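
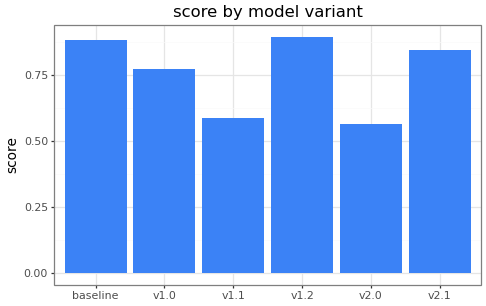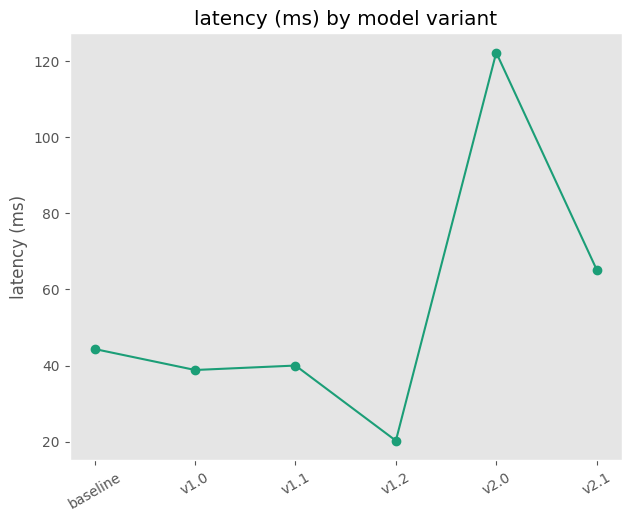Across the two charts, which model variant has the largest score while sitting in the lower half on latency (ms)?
Chart 2 median latency (ms) ≈ 40; below-median model variants: v1.0, v1.1, v1.2. Among those, v1.2 has the highest score (≈ 0.9).

v1.2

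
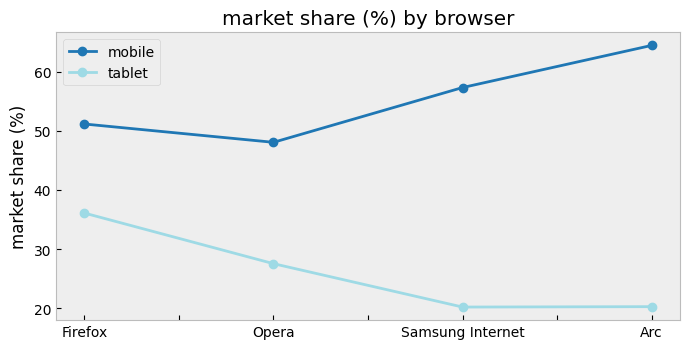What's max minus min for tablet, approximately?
≈ 15

Max Firefox ≈ 35, min Samsung Internet ≈ 20; range ≈ 15.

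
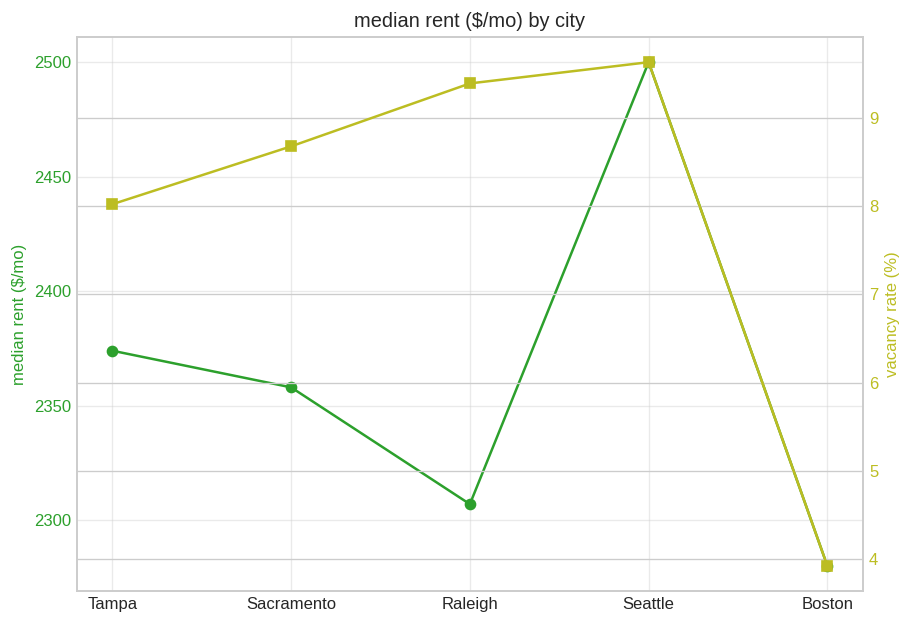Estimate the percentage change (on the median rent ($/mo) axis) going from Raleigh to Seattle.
≈ +8.7%

Raleigh ≈ 2300, Seattle ≈ 2500; (2500 − 2300) / 2300 ≈ +8.7%.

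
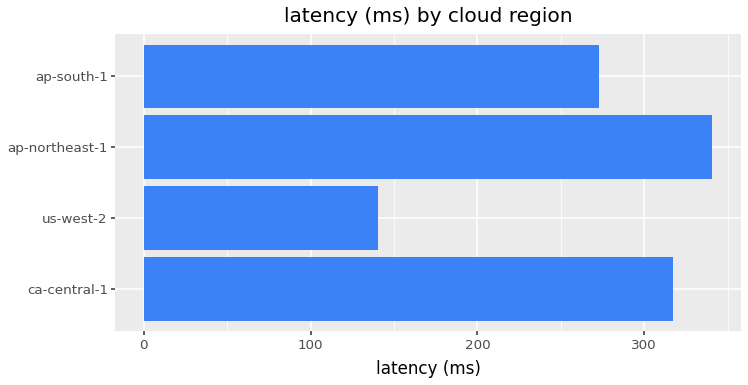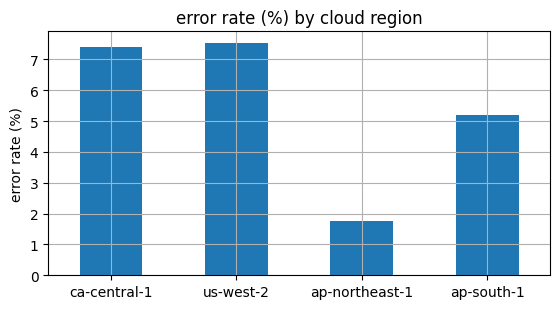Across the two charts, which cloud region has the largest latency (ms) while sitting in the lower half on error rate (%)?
Chart 2 median error rate (%) ≈ 6; below-median cloud regions: ap-northeast-1, ap-south-1. Among those, ap-northeast-1 has the highest latency (ms) (≈ 350).

ap-northeast-1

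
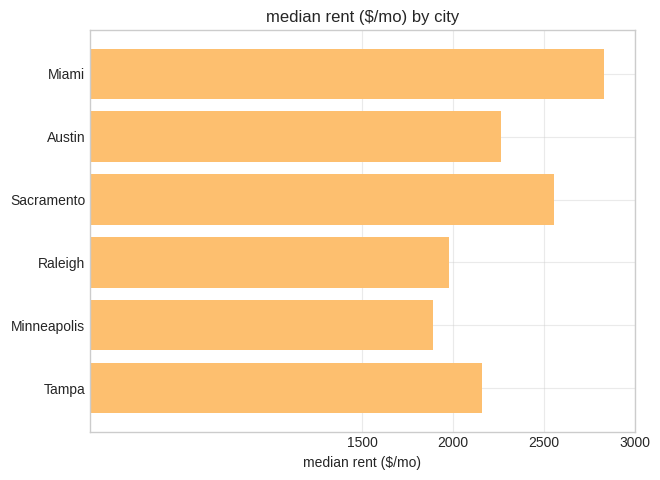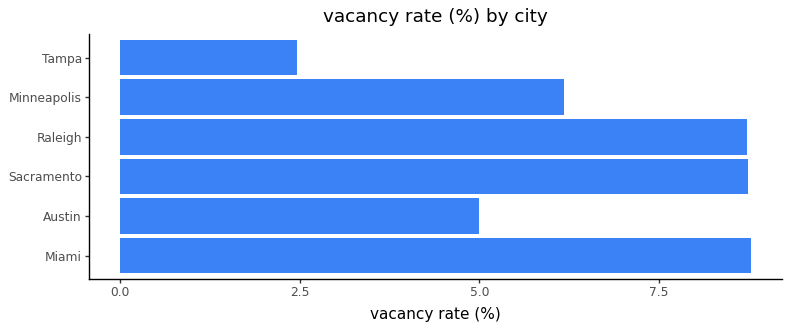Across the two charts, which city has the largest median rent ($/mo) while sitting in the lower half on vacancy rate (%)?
Austin

Chart 2 median vacancy rate (%) ≈ 7; below-median cities: Austin, Minneapolis, Tampa. Among those, Austin has the highest median rent ($/mo) (≈ 2500).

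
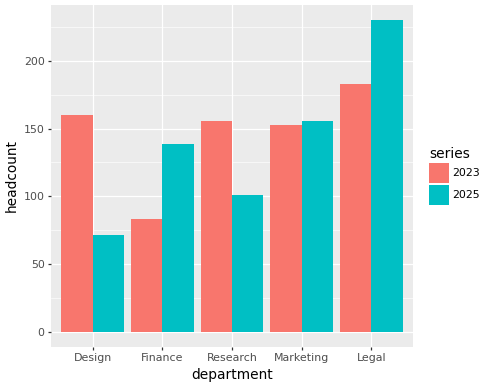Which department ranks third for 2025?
Top 4 for 2025: Legal ≈ 240, Marketing ≈ 160, Finance ≈ 140, Research ≈ 100.

Finance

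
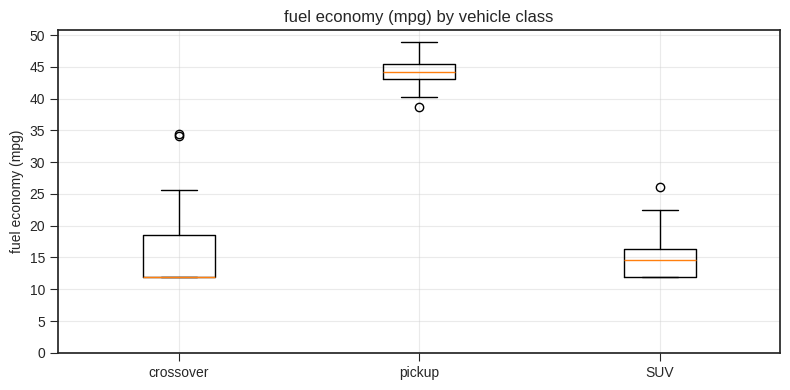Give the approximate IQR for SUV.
≈ 5

Q3 ≈ 15, Q1 ≈ 10; IQR ≈ 5.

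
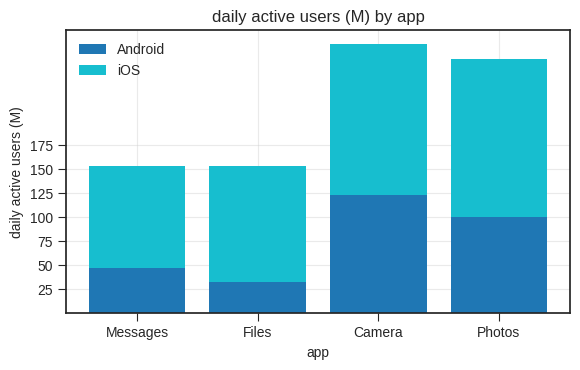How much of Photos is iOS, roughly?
≈ 175

iOS top ≈ 275, bottom ≈ 100; segment ≈ 175.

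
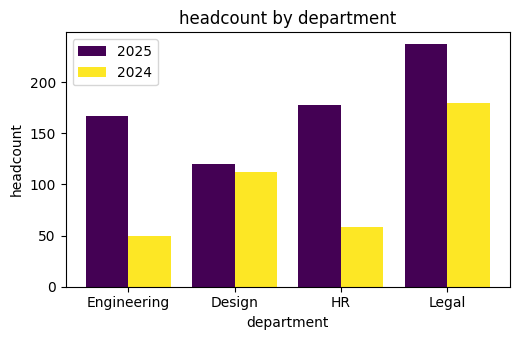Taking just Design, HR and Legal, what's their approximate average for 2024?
(120 + 60 + 180) / 3 ≈ 120.

≈ 120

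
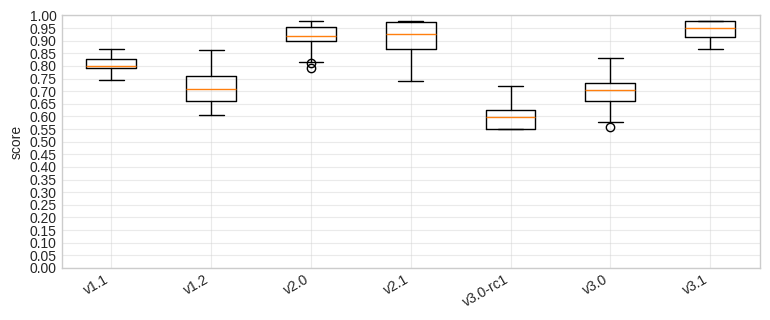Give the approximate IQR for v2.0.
Q3 ≈ 0.95, Q1 ≈ 0.90; IQR ≈ 0.05.

≈ 0.05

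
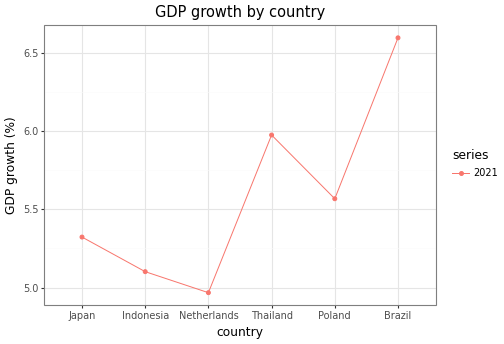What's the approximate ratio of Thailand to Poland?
Thailand ≈ 6.0, Poland ≈ 5.6; 6.0/5.6 ≈ 1.07.

≈ 1.07×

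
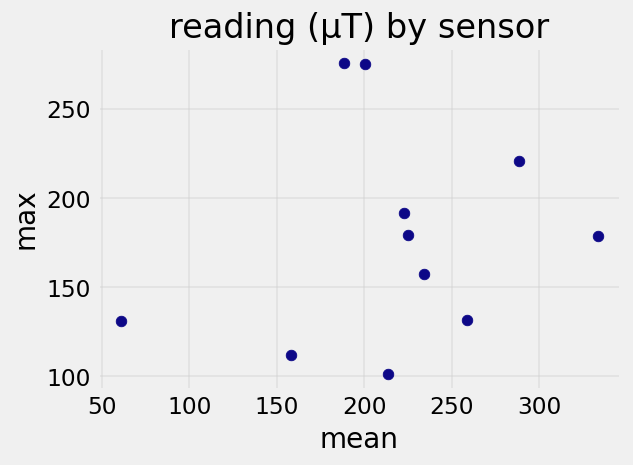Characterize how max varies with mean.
no clear correlation

Points are roughly uncorrelated; weak (|r| ≈ 0.2).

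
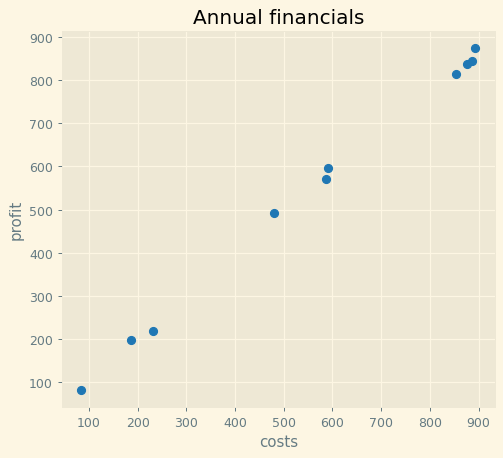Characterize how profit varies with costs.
positive, strong

Points are positively correlated; strong (|r| ≈ 1.0).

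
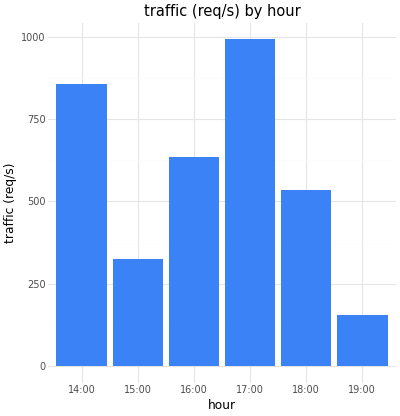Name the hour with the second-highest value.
14:00

Top 3: 17:00 ≈ 1000, 14:00 ≈ 900, 16:00 ≈ 600.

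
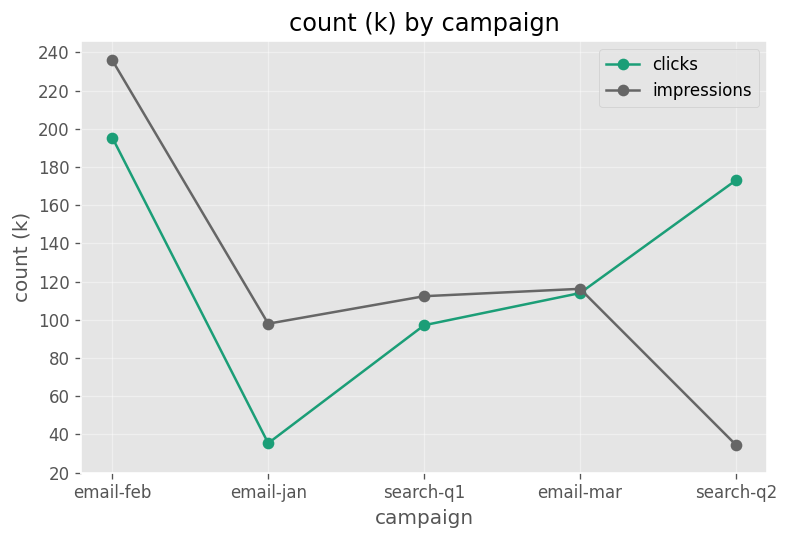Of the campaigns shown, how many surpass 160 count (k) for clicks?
2

Above 160: email-feb, search-q2.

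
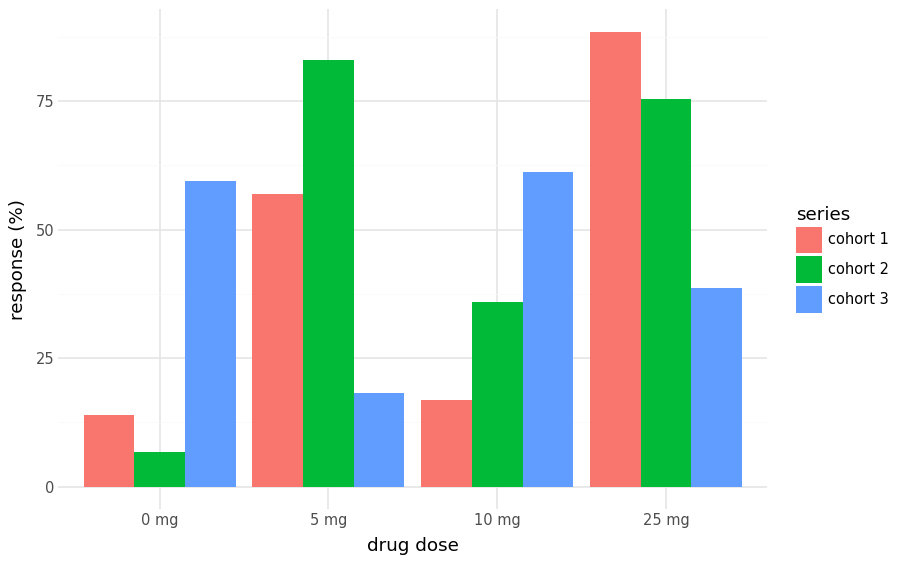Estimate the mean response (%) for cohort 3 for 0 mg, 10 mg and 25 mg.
≈ 53

(60 + 60 + 40) / 3 ≈ 53.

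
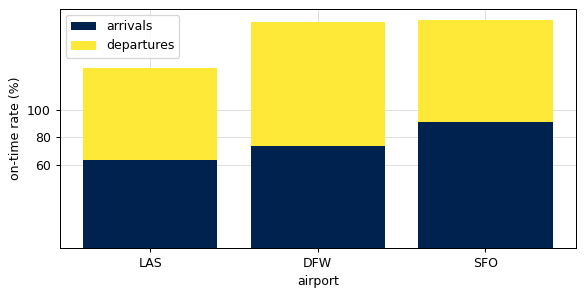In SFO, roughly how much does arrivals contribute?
≈ 100

arrivals top ≈ 100, bottom ≈ 0; segment ≈ 100.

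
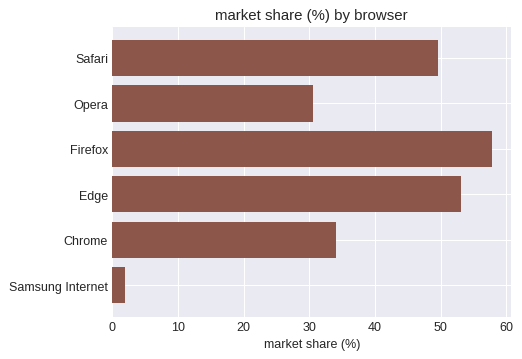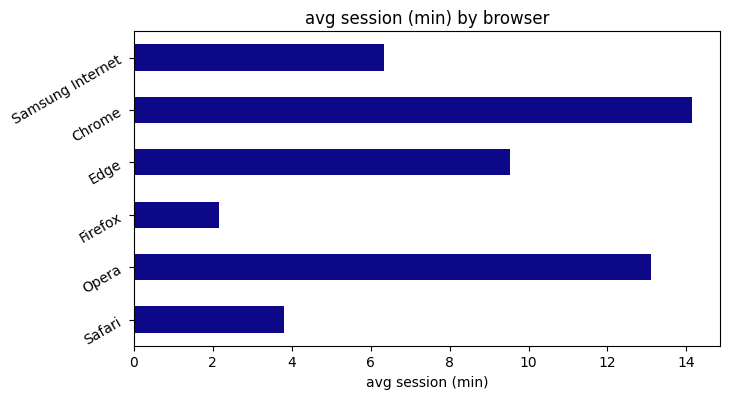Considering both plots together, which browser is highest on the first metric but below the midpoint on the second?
Firefox

Chart 2 median avg session (min) ≈ 8; below-median browsers: Safari, Firefox, Samsung Internet. Among those, Firefox has the highest market share (%) (≈ 60).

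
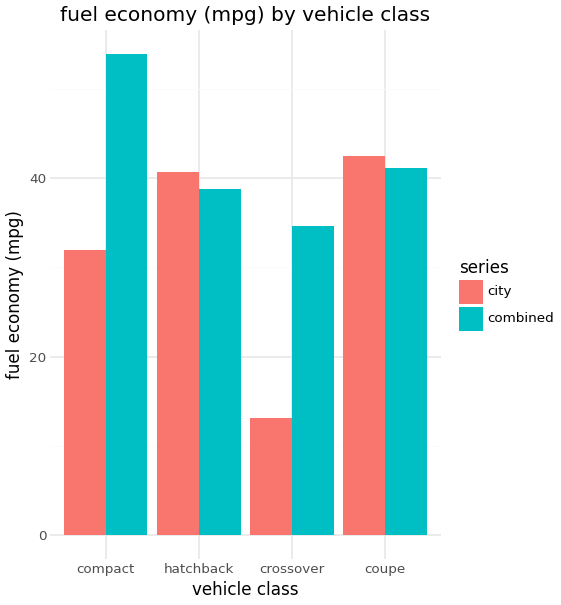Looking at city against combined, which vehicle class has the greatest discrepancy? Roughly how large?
compact, ≈ 25 mpg

compact: city ≈ 30, combined ≈ 55 → gap ≈ 25. Next-largest (crossover) is only ≈ 20.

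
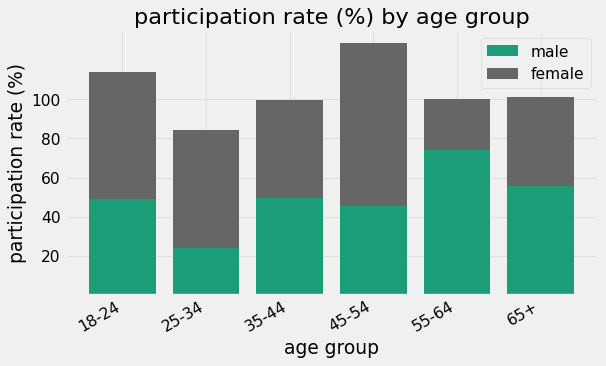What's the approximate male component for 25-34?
male top ≈ 20, bottom ≈ 0; segment ≈ 20.

≈ 20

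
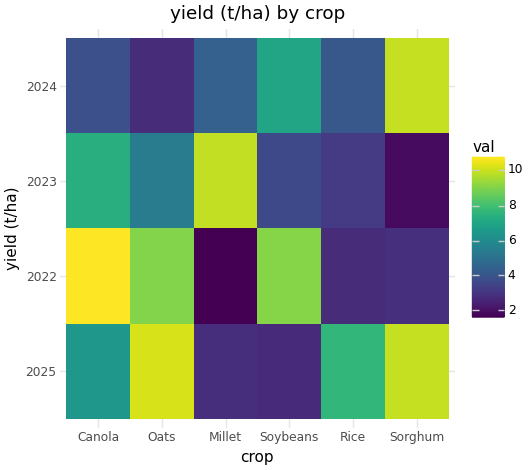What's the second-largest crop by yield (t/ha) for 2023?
Top 3 for 2023: Millet ≈ 10, Canola ≈ 7, Oats ≈ 5.

Canola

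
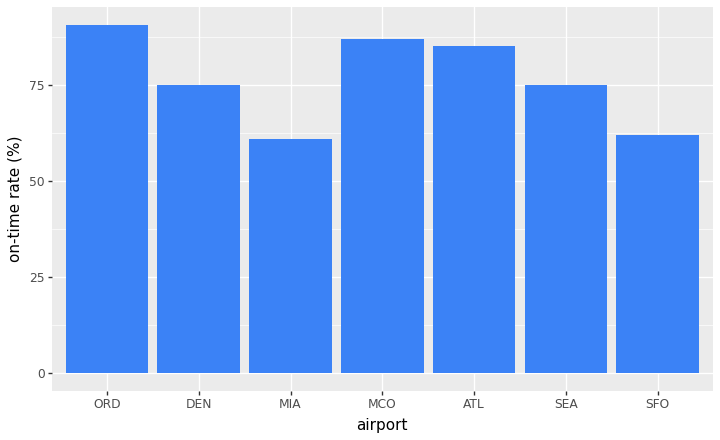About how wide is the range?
≈ 30

Max ORD ≈ 90, min MIA ≈ 60; range ≈ 30.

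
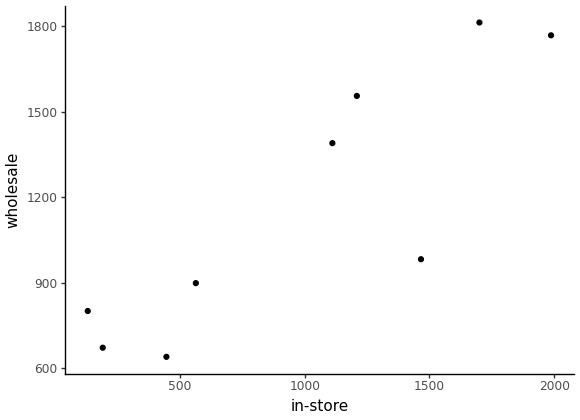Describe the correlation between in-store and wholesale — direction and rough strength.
positive, strong

Points are positively correlated; strong (|r| ≈ 0.9).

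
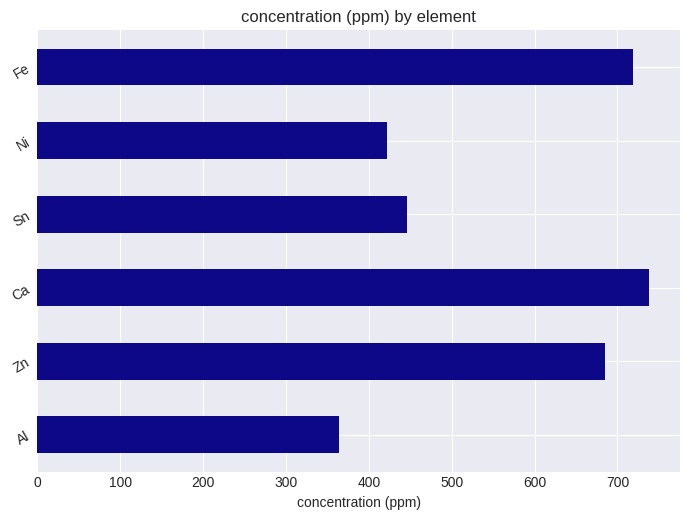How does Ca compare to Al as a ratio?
Ca ≈ 700, Al ≈ 400; 700/400 ≈ 1.75.

≈ 1.75×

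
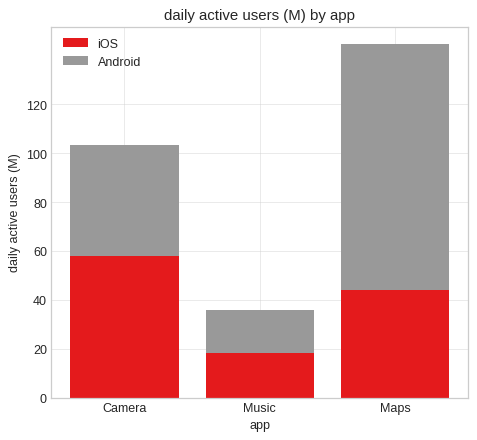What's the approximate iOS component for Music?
iOS top ≈ 20, bottom ≈ 0; segment ≈ 20.

≈ 20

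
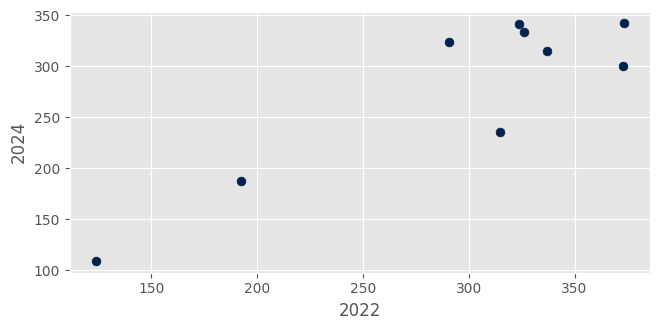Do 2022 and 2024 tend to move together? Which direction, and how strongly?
positive, strong

Points are positively correlated; strong (|r| ≈ 0.9).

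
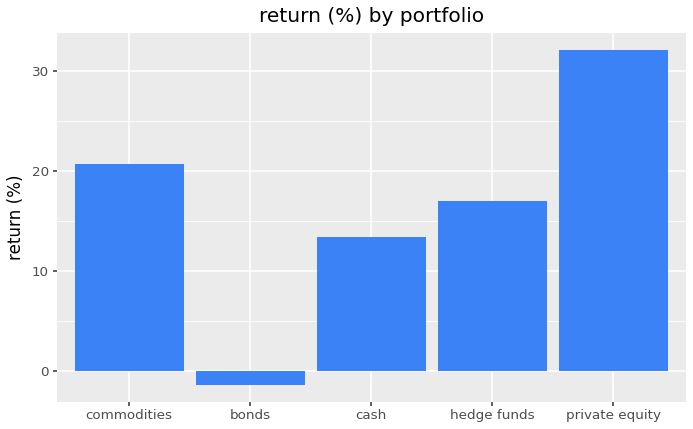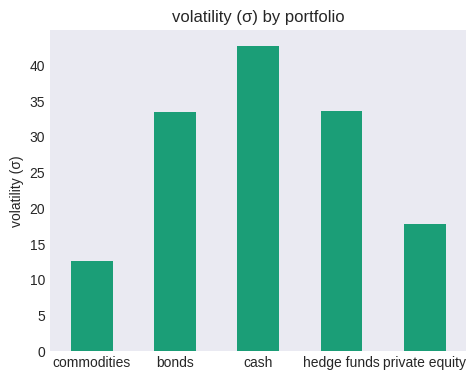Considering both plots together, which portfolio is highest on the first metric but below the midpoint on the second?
Chart 2 median volatility (σ) ≈ 35; below-median portfolios: commodities, private equity. Among those, private equity has the highest return (%) (≈ 30).

private equity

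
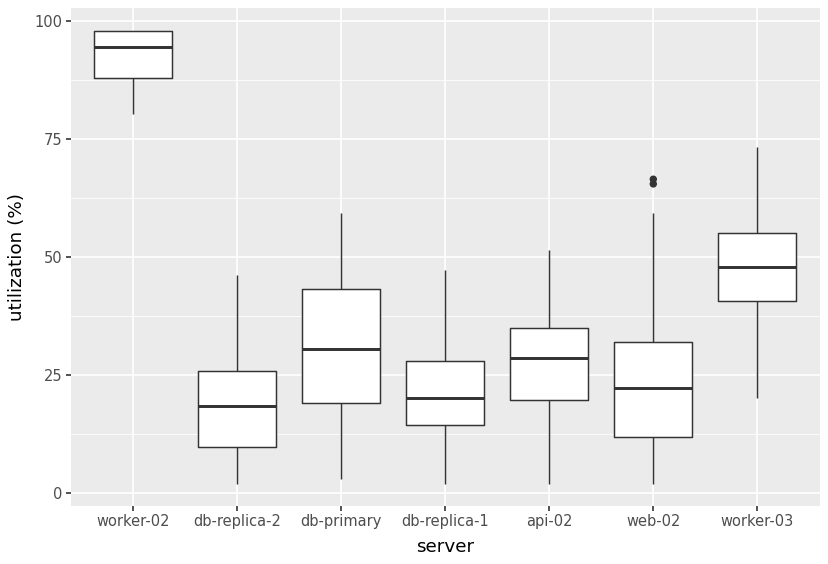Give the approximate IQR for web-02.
≈ 20

Q3 ≈ 30, Q1 ≈ 10; IQR ≈ 20.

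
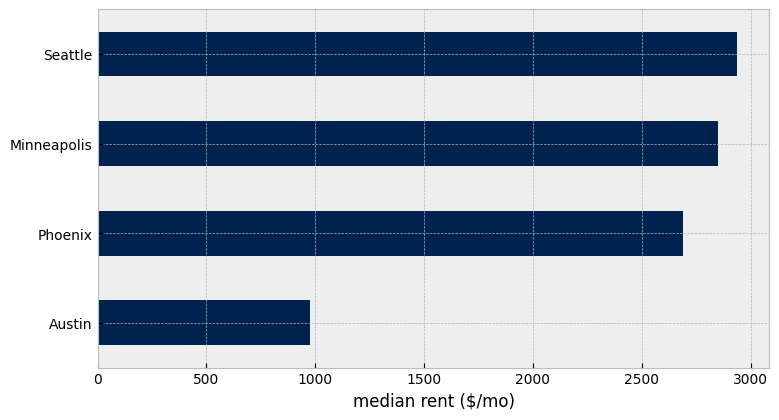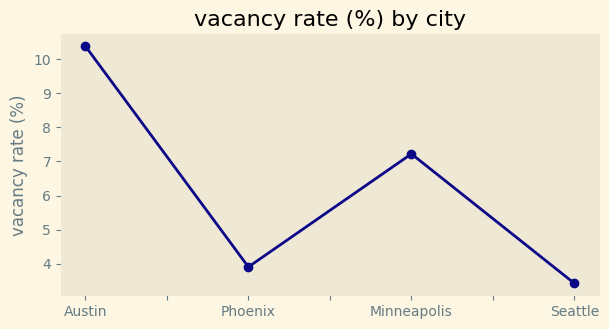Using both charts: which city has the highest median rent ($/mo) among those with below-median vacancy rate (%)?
Chart 2 median vacancy rate (%) ≈ 6; below-median cities: Phoenix, Seattle. Among those, Seattle has the highest median rent ($/mo) (≈ 3000).

Seattle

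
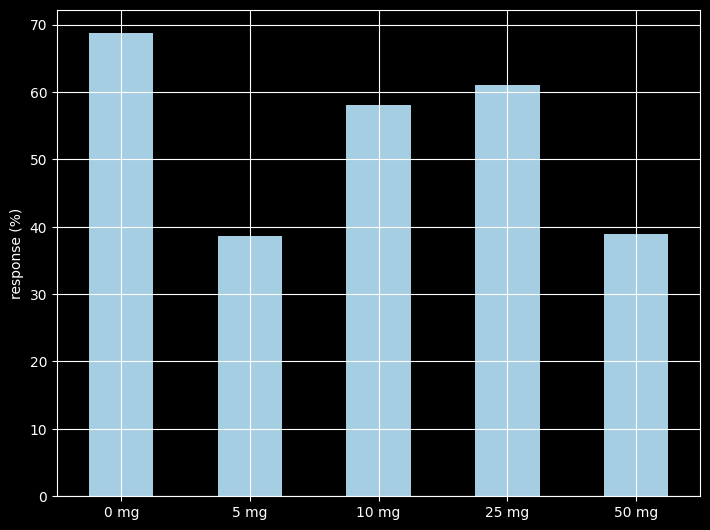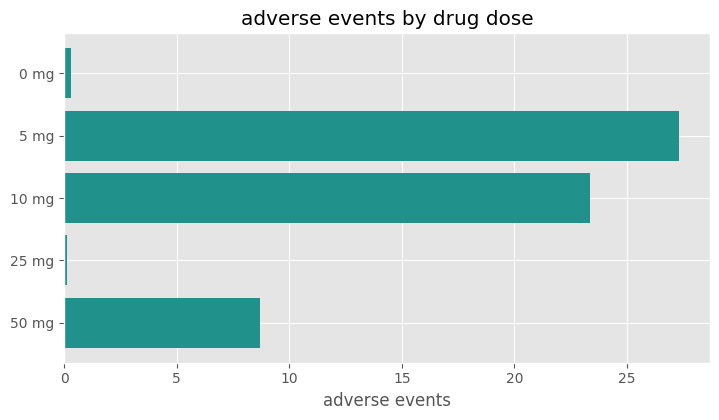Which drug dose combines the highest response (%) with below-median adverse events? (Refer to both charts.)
0 mg

Chart 2 median adverse events ≈ 10; below-median drug doses: 0 mg, 25 mg. Among those, 0 mg has the highest response (%) (≈ 70).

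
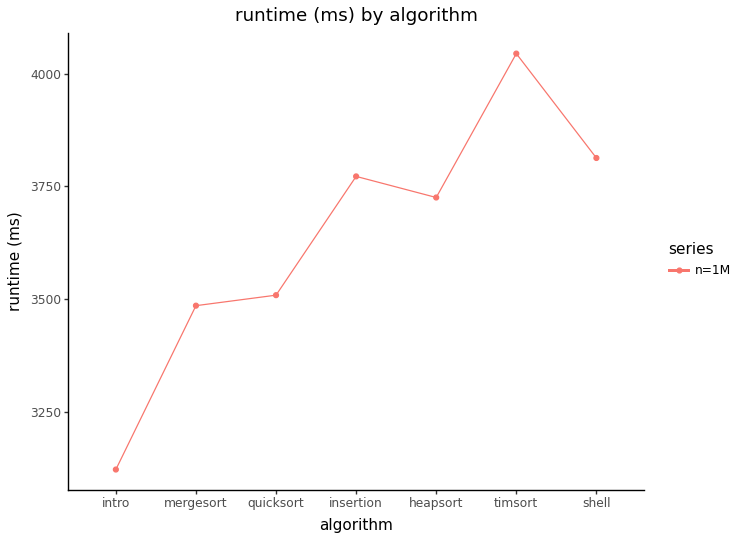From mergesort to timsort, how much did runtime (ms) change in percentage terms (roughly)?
mergesort ≈ 3500, timsort ≈ 4000; (4000 − 3500) / 3500 ≈ +14.3%.

≈ +14.3%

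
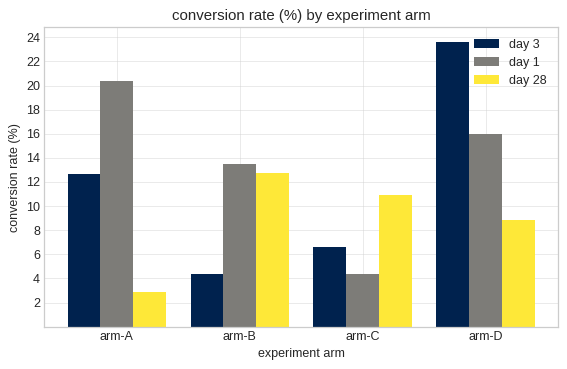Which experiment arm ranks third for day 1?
Top 4 for day 1: arm-A ≈ 20, arm-D ≈ 16, arm-B ≈ 14, arm-C ≈ 4.

arm-B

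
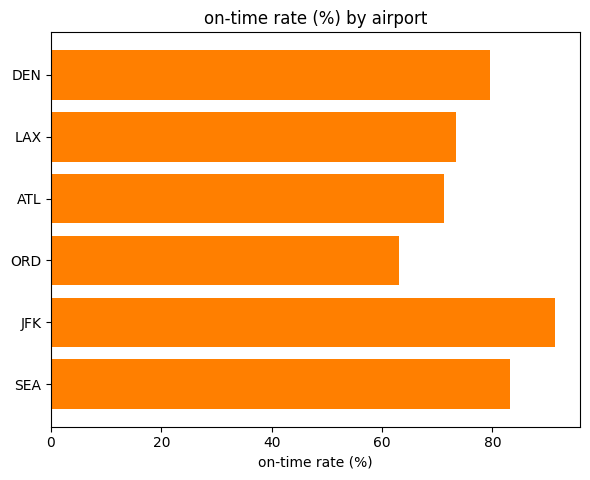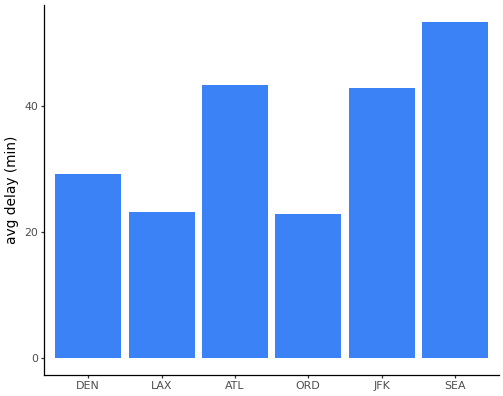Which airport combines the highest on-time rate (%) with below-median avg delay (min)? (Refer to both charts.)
DEN

Chart 2 median avg delay (min) ≈ 35; below-median airports: DEN, LAX, ORD. Among those, DEN has the highest on-time rate (%) (≈ 80).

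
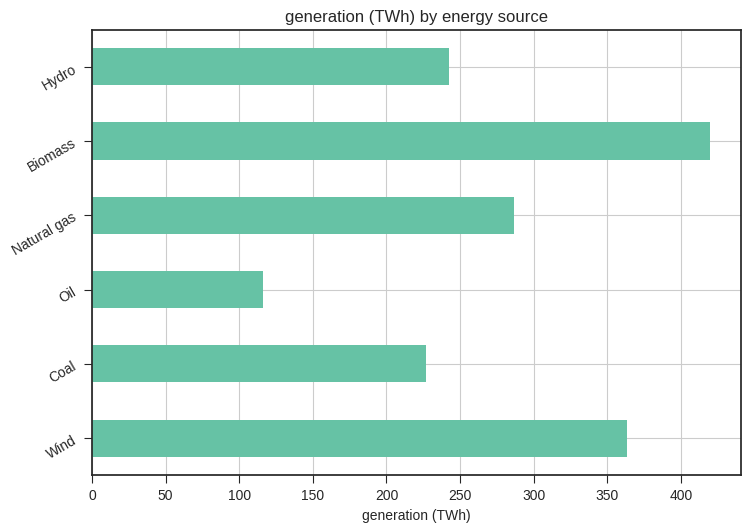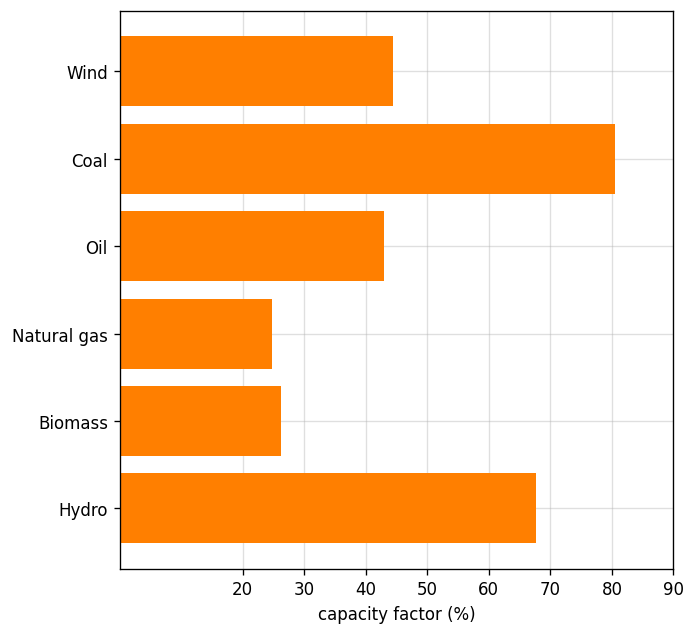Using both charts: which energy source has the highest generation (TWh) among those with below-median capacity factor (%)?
Chart 2 median capacity factor (%) ≈ 40; below-median energy sources: Oil, Natural gas, Biomass. Among those, Biomass has the highest generation (TWh) (≈ 400).

Biomass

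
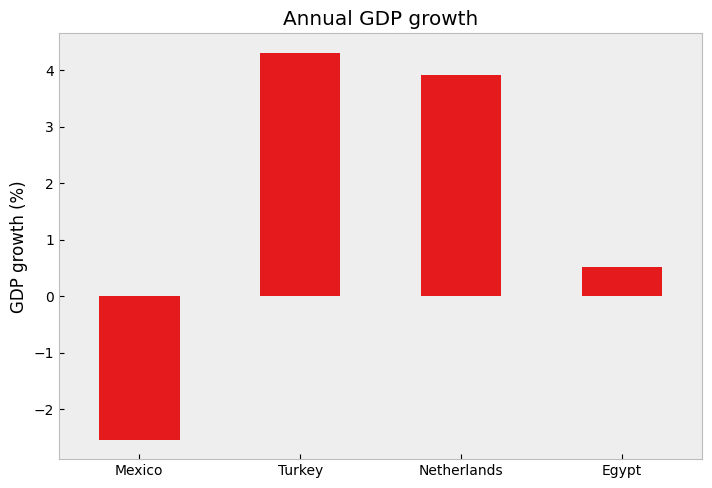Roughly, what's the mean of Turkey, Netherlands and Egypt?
≈ 3

(4 + 4 + 1) / 3 ≈ 3.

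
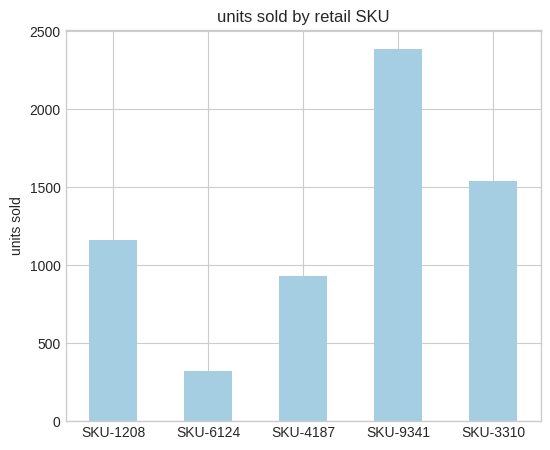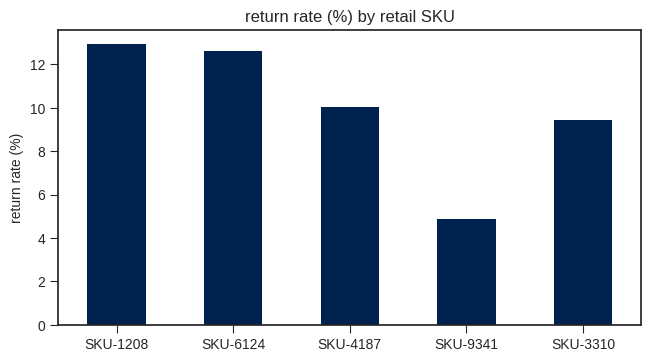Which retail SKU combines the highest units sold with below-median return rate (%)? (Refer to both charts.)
Chart 2 median return rate (%) ≈ 10; below-median retail SKUs: SKU-9341, SKU-3310. Among those, SKU-9341 has the highest units sold (≈ 2500).

SKU-9341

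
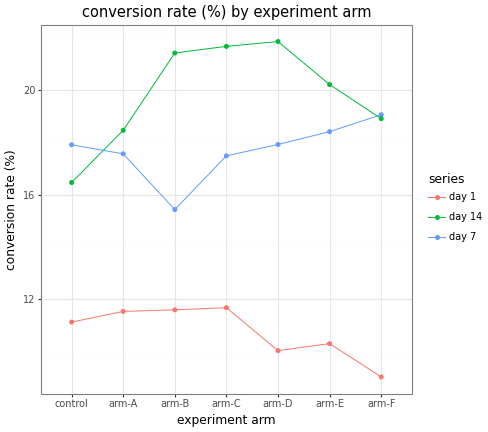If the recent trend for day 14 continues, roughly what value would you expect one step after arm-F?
Last three: 22, 20, 18 → slope ≈ -2/step → next ≈ 16.

≈ 16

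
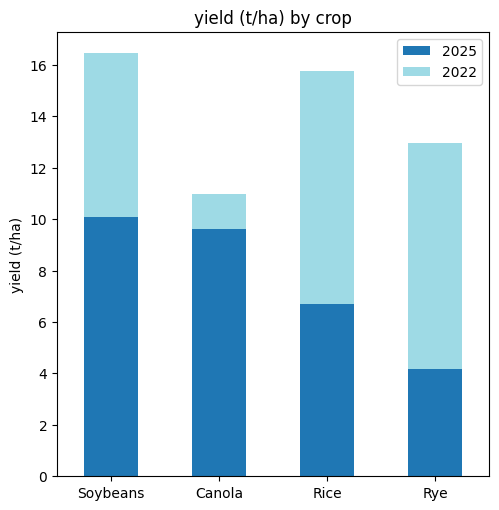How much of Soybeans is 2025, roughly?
≈ 10

2025 top ≈ 10, bottom ≈ 0; segment ≈ 10.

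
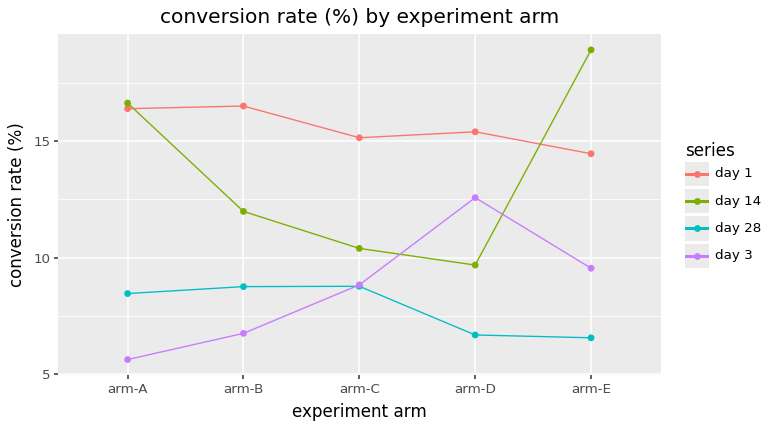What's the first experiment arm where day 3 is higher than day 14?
arm-D

arm-C: day 3 ≈ 8 vs day 14 ≈ 10 (not yet); arm-D: day 3 ≈ 12 vs day 14 ≈ 10 (first crossover).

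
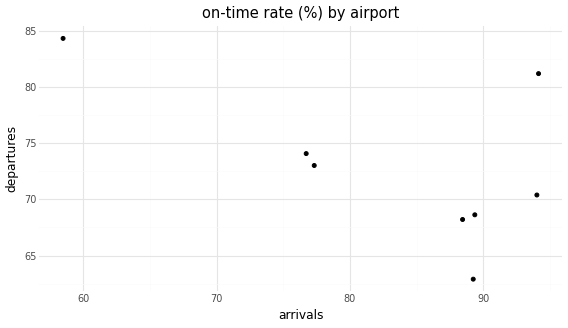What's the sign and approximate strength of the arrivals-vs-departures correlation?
negative, moderate

Points are negatively correlated; moderate (|r| ≈ 0.6).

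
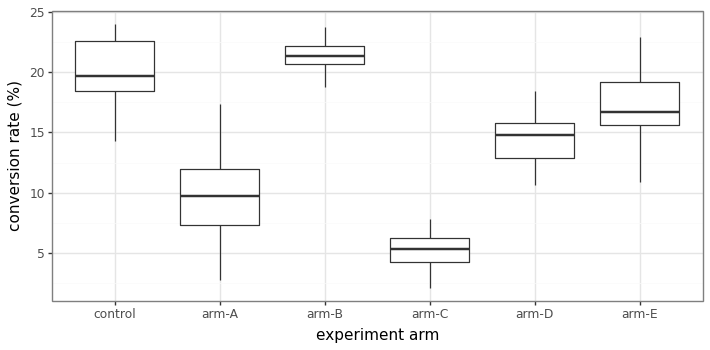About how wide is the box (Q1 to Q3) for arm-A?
Q3 ≈ 12, Q1 ≈ 8; IQR ≈ 4.

≈ 4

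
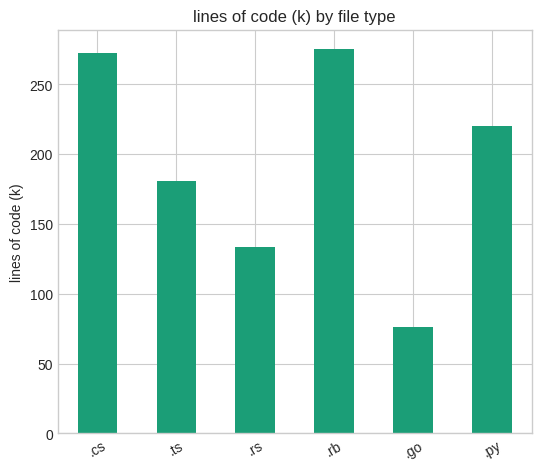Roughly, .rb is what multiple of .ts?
.rb ≈ 275, .ts ≈ 175; 275/175 ≈ 1.57.

≈ 1.57×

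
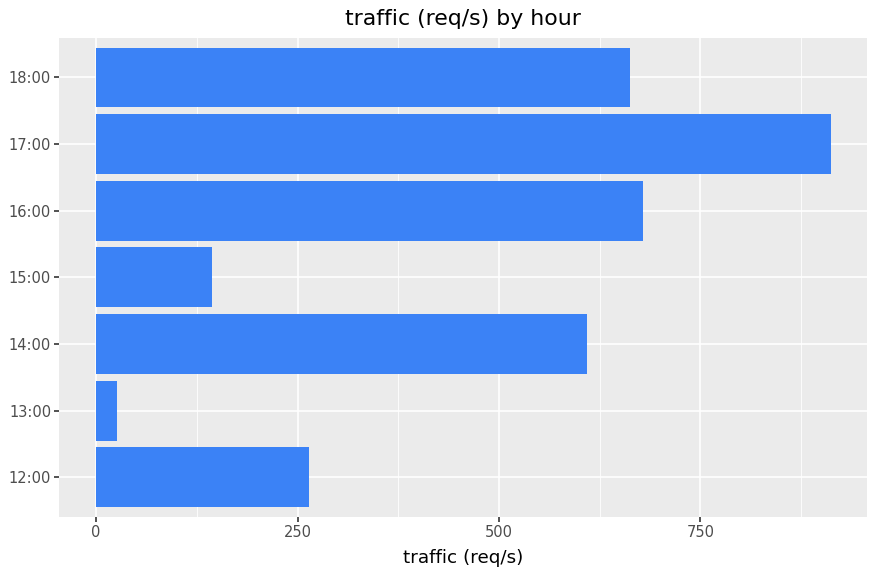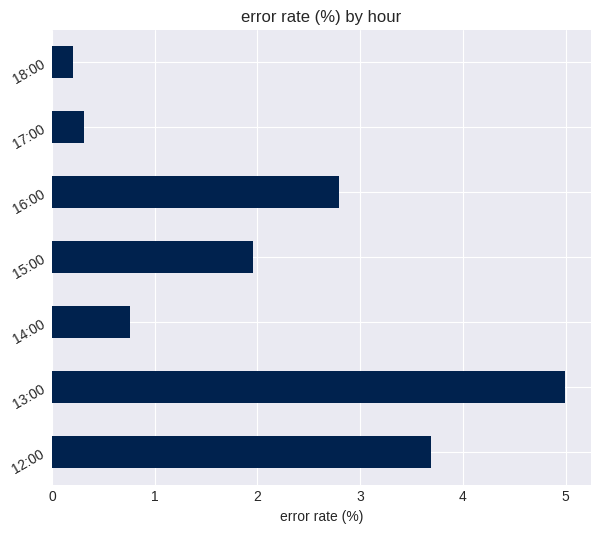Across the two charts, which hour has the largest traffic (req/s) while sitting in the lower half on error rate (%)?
17:00

Chart 2 median error rate (%) ≈ 2; below-median hours: 14:00, 17:00, 18:00. Among those, 17:00 has the highest traffic (req/s) (≈ 900).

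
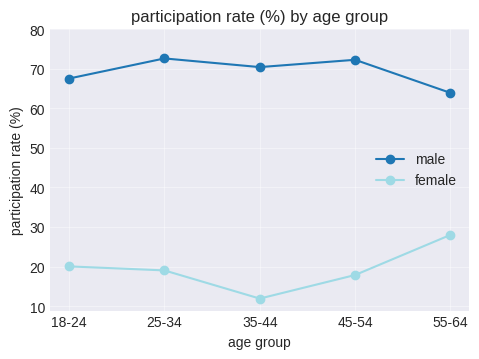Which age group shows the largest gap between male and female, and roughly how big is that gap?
35-44: male ≈ 70, female ≈ 10 → gap ≈ 60. Next-largest (45-54) is only ≈ 50.

35-44, ≈ 60 %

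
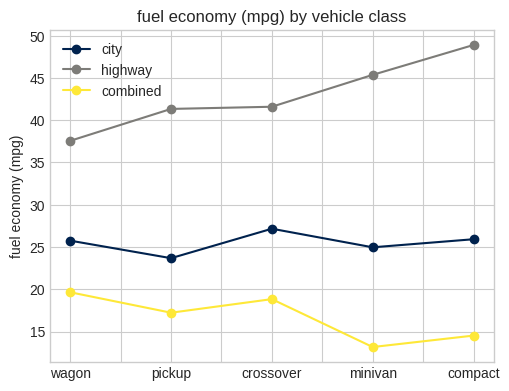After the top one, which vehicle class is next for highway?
Top 3 for highway: compact ≈ 50, minivan ≈ 45, crossover ≈ 40.

minivan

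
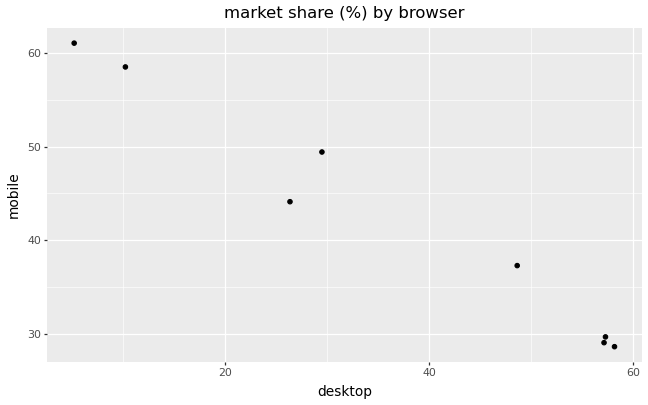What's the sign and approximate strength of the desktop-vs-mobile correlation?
Points are negatively correlated; strong (|r| ≈ 1.0).

negative, strong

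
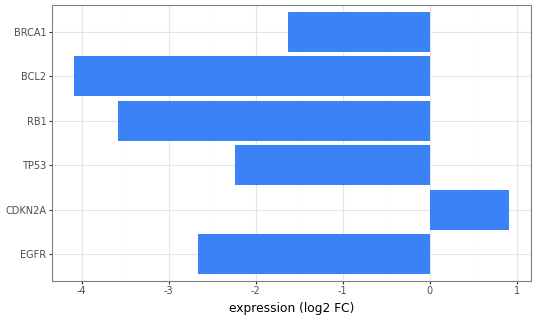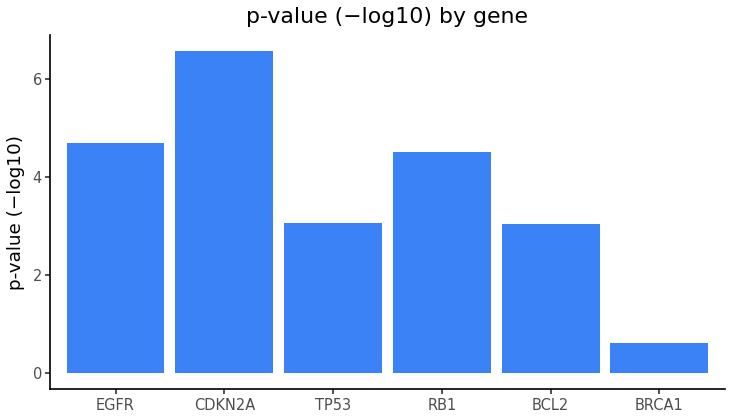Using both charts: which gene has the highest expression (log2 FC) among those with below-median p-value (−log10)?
Chart 2 median p-value (−log10) ≈ 4; below-median genes: TP53, BCL2, BRCA1. Among those, BRCA1 has the highest expression (log2 FC) (≈ -1.6).

BRCA1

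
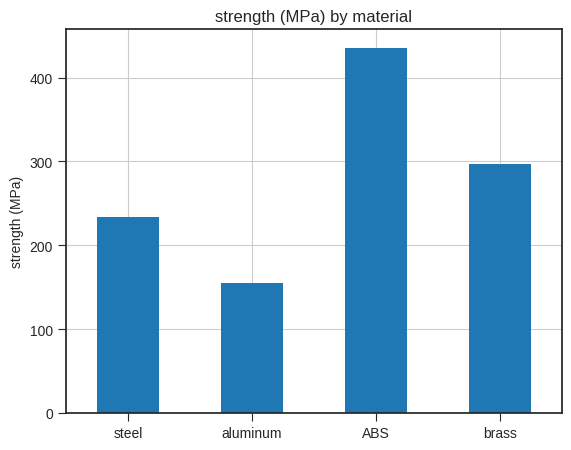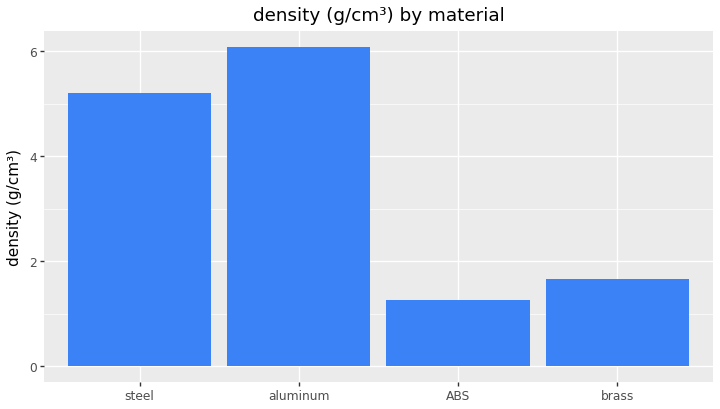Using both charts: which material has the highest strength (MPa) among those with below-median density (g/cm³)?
ABS

Chart 2 median density (g/cm³) ≈ 3; below-median materials: ABS, brass. Among those, ABS has the highest strength (MPa) (≈ 450).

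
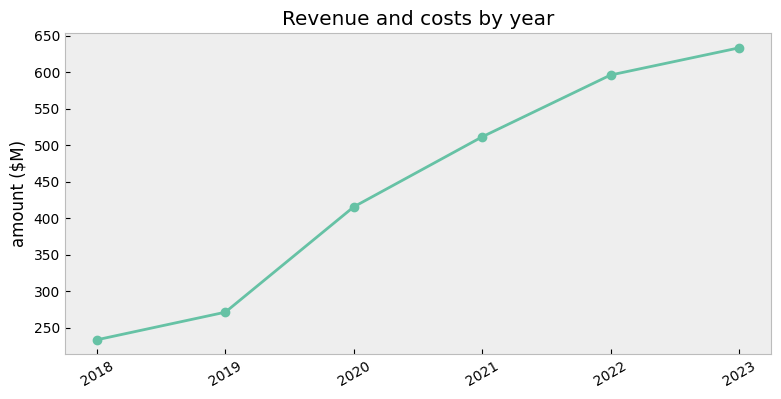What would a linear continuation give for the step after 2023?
≈ 725

Last three: 500, 600, 650 → slope ≈ 75/step → next ≈ 725.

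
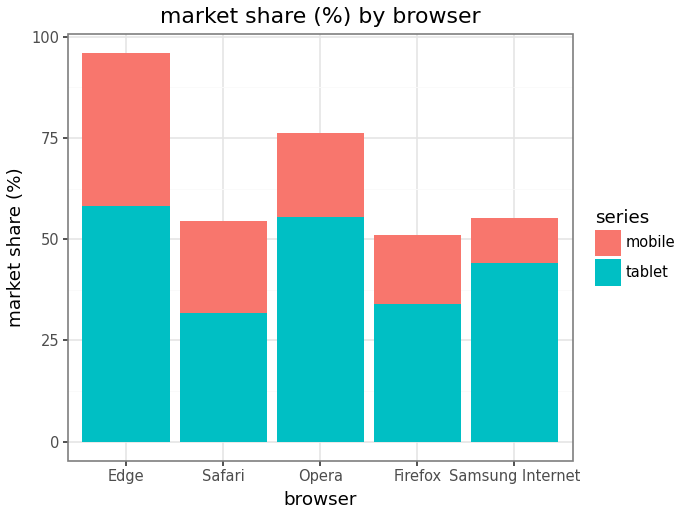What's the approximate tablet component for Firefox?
tablet top ≈ 30, bottom ≈ 0; segment ≈ 30.

≈ 30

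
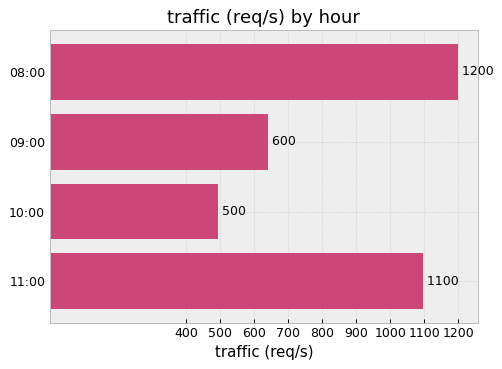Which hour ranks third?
09:00

Top 4: 08:00 ≈ 1200, 11:00 ≈ 1100, 09:00 ≈ 600, 10:00 ≈ 500.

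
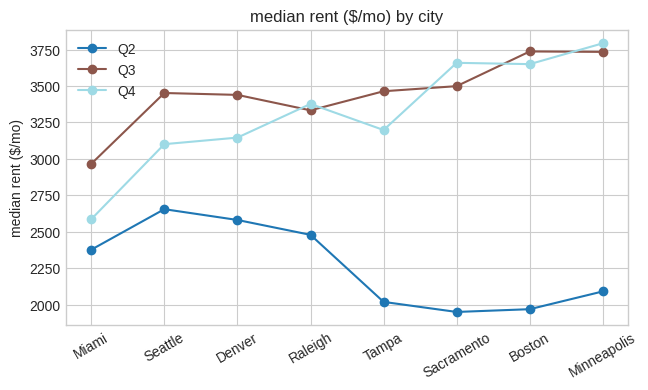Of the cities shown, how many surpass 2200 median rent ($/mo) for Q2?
Above 2200: Miami, Seattle, Denver, Raleigh.

4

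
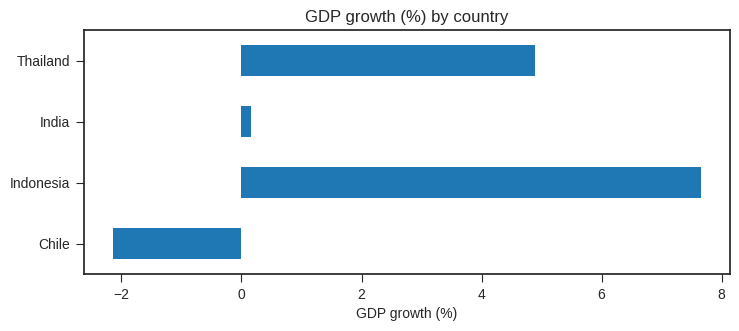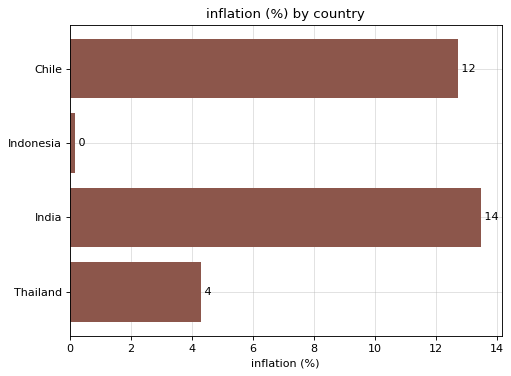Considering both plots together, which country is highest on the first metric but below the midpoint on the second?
Indonesia

Chart 2 median inflation (%) ≈ 8; below-median countries: Indonesia, Thailand. Among those, Indonesia has the highest GDP growth (%) (≈ 8).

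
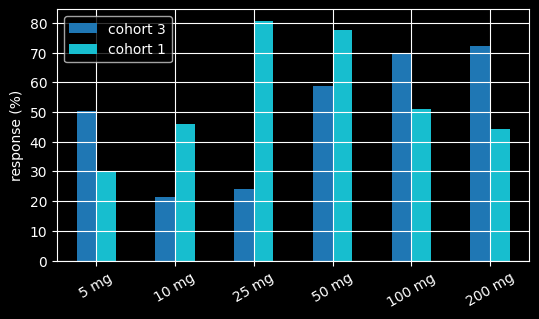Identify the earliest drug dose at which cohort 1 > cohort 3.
5 mg: cohort 1 ≈ 30 vs cohort 3 ≈ 50 (not yet); 10 mg: cohort 1 ≈ 50 vs cohort 3 ≈ 20 (first crossover).

10 mg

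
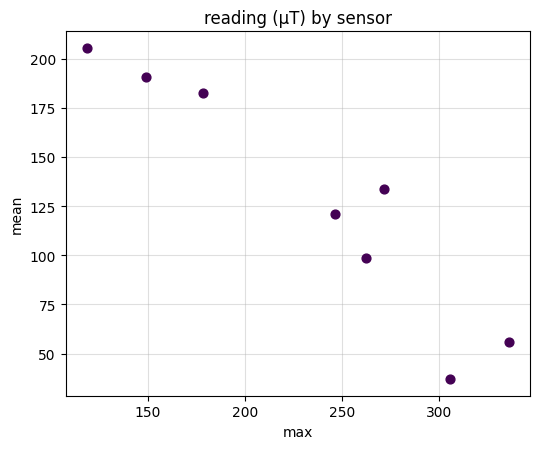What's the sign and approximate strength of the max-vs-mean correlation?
Points are negatively correlated; strong (|r| ≈ 0.9).

negative, strong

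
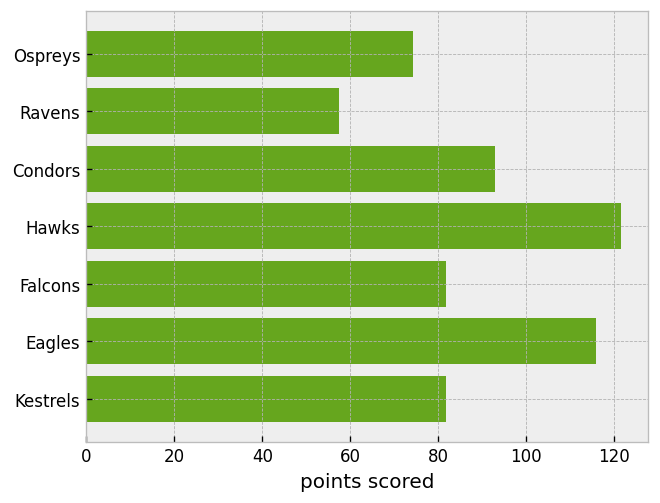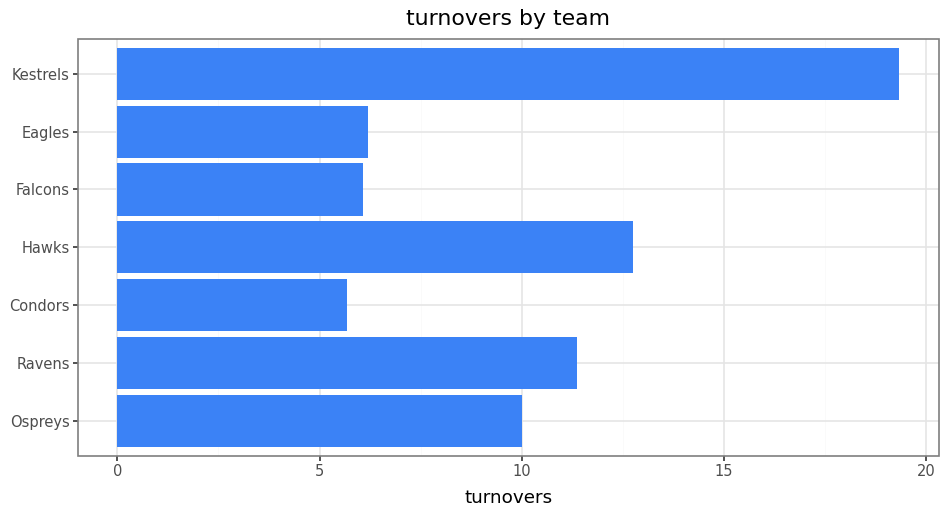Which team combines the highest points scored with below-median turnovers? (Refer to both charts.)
Chart 2 median turnovers ≈ 10; below-median teams: Condors, Falcons, Eagles. Among those, Eagles has the highest points scored (≈ 120).

Eagles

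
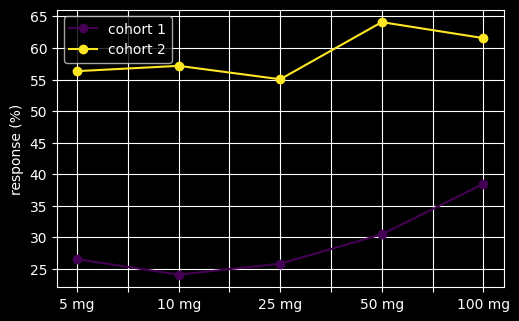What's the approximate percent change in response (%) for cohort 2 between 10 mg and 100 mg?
≈ +9.1%

10 mg ≈ 55, 100 mg ≈ 60; (60 − 55) / 55 ≈ +9.1%.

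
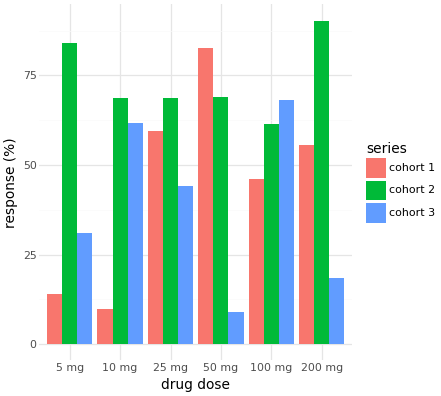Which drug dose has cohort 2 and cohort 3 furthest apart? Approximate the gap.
200 mg, ≈ 70 %

200 mg: cohort 2 ≈ 90, cohort 3 ≈ 20 → gap ≈ 70. Next-largest (50 mg) is only ≈ 60.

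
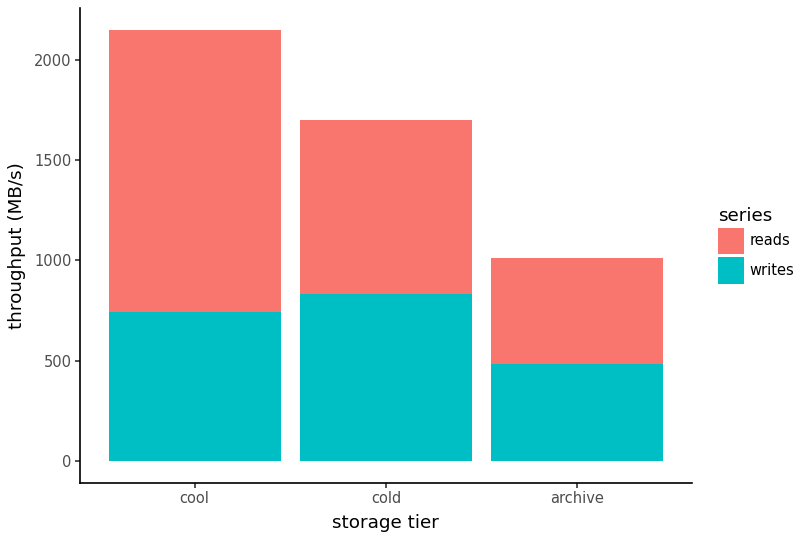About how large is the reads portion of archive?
reads top ≈ 1000, bottom ≈ 400; segment ≈ 600.

≈ 600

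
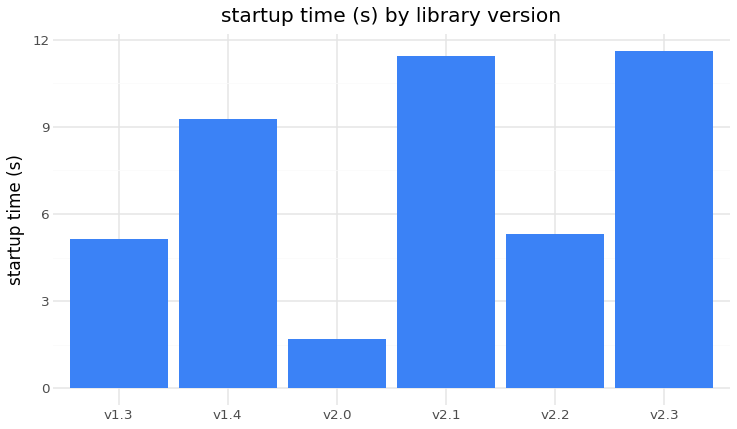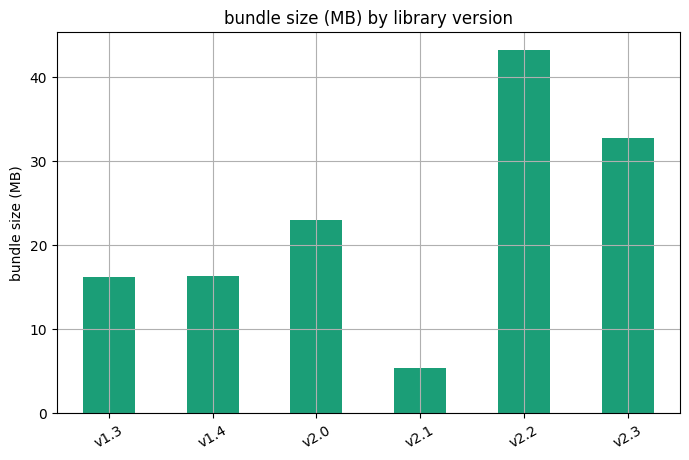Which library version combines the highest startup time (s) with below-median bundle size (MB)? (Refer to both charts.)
Chart 2 median bundle size (MB) ≈ 20; below-median library versions: v1.3, v1.4, v2.1. Among those, v2.1 has the highest startup time (s) (≈ 12).

v2.1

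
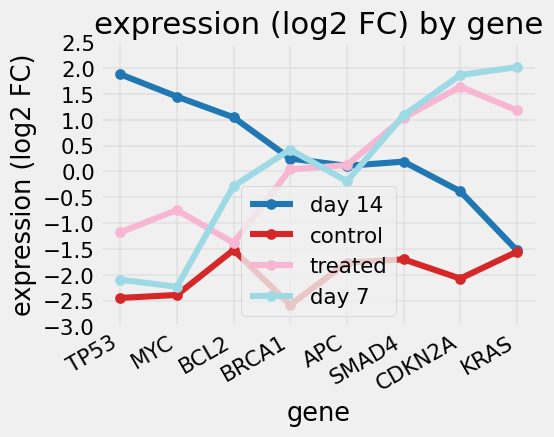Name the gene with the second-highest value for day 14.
Top 3 for day 14: TP53 ≈ 2.0, MYC ≈ 1.5, BCL2 ≈ 1.0.

MYC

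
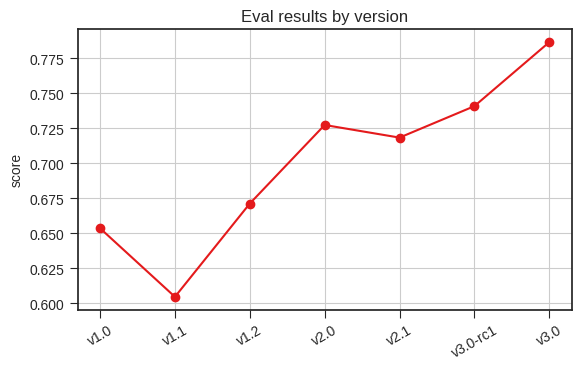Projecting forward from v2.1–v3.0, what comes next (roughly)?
Last three: 0.72, 0.74, 0.78 → slope ≈ 0.03/step → next ≈ 0.81.

≈ 0.81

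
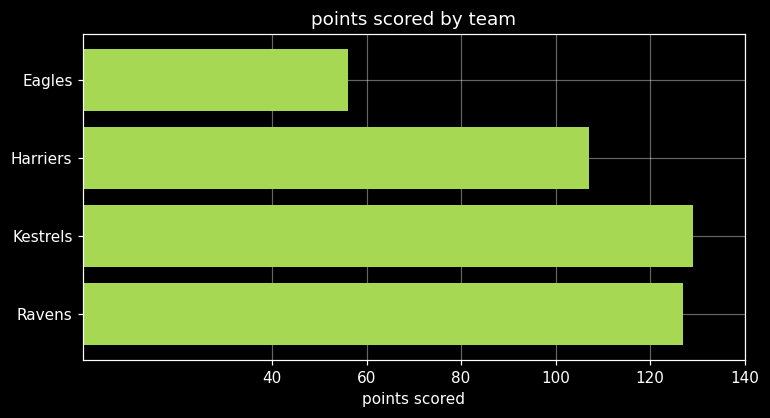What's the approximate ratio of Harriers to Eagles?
Harriers ≈ 100, Eagles ≈ 60; 100/60 ≈ 1.67.

≈ 1.67×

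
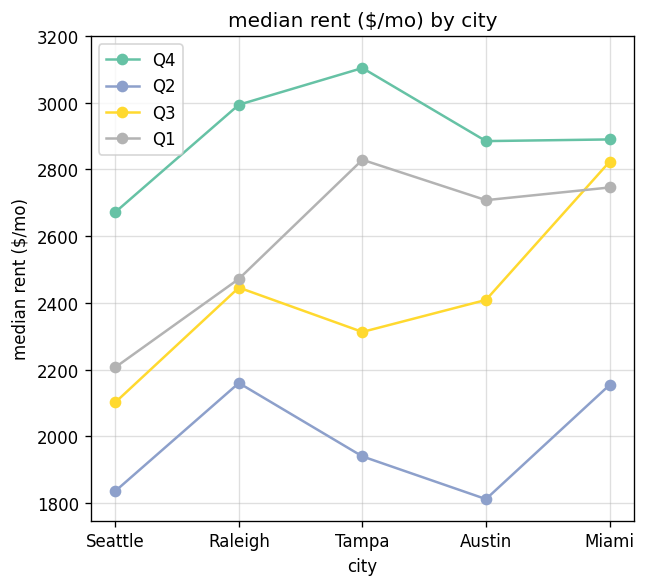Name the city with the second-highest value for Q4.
Top 3 for Q4: Tampa ≈ 3200, Raleigh ≈ 3000, Miami ≈ 2800.

Raleigh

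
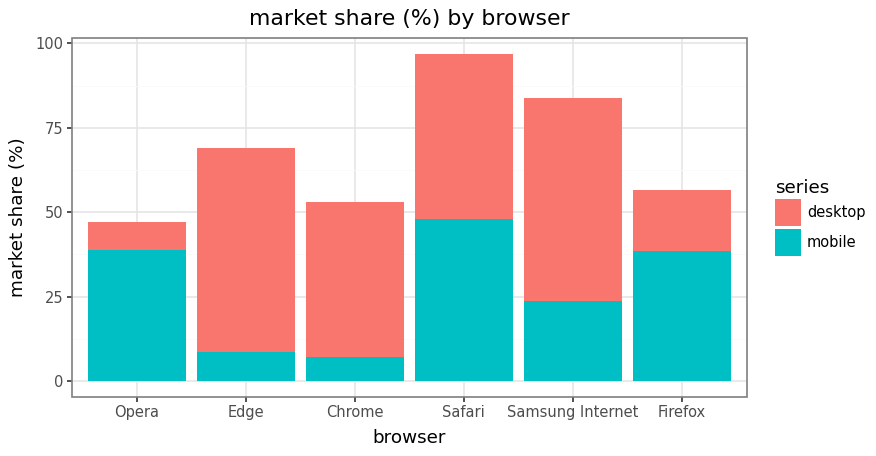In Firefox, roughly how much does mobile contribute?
≈ 40

mobile top ≈ 40, bottom ≈ 0; segment ≈ 40.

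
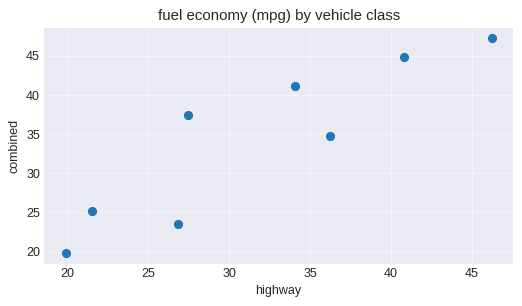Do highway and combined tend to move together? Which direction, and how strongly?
Points are positively correlated; strong (|r| ≈ 0.9).

positive, strong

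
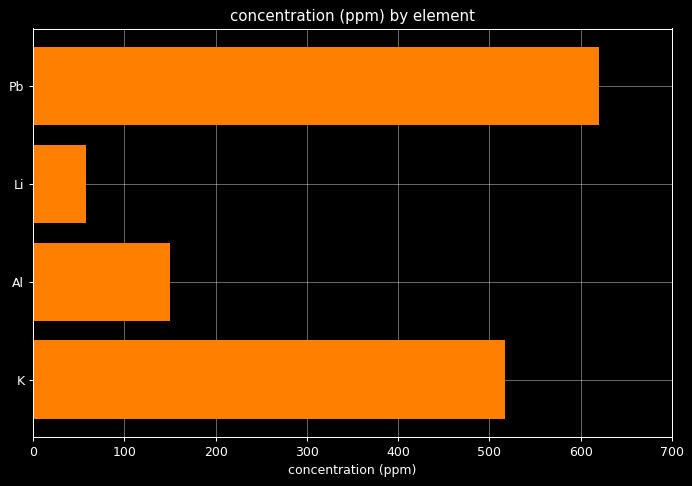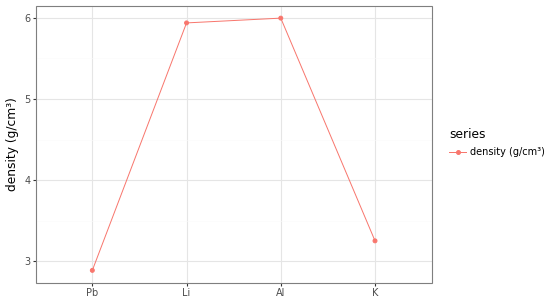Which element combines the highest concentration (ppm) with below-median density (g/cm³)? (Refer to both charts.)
Chart 2 median density (g/cm³) ≈ 5; below-median elements: Pb, K. Among those, Pb has the highest concentration (ppm) (≈ 600).

Pb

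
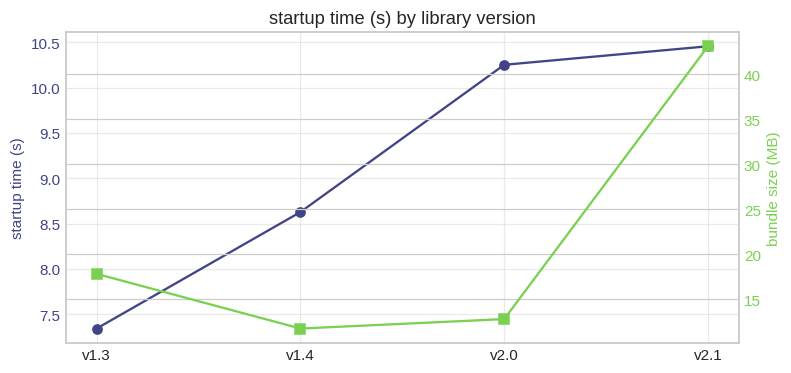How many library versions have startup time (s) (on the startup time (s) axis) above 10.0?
2

Above 10.0: v2.0, v2.1.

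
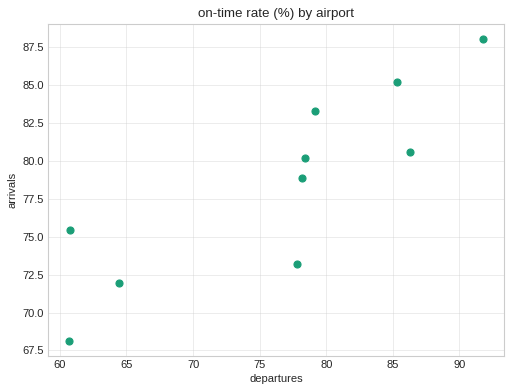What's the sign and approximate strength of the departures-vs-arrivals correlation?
positive, strong

Points are positively correlated; strong (|r| ≈ 0.9).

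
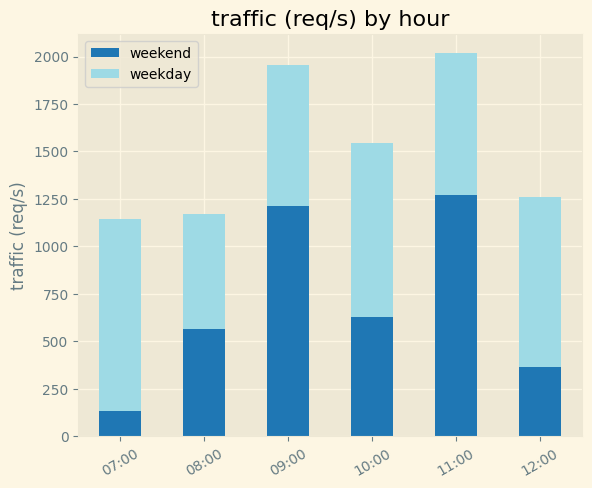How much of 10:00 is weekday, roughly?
≈ 1000

weekday top ≈ 1600, bottom ≈ 600; segment ≈ 1000.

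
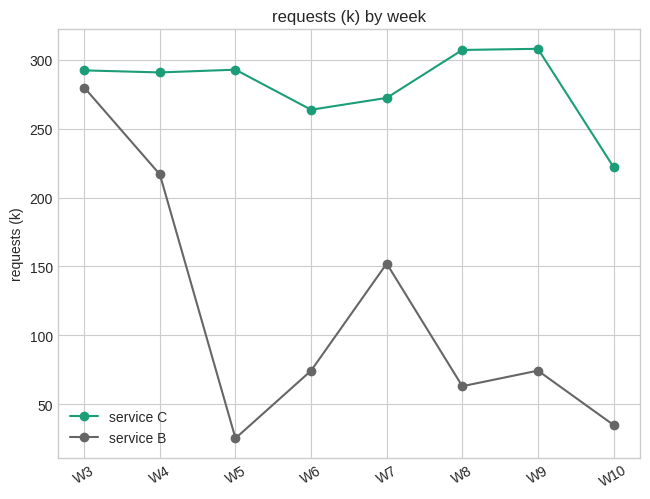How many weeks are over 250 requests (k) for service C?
Above 250: W3, W4, W5, W6, W7, W8, W9.

7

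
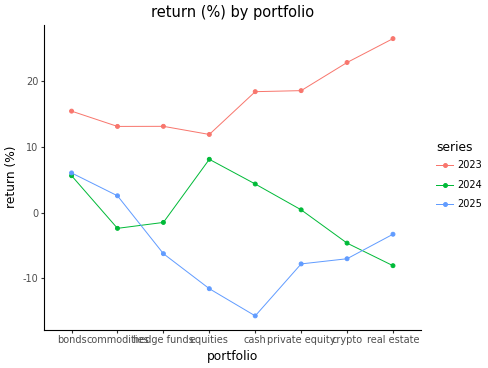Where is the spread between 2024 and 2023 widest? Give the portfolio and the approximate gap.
real estate: 2024 ≈ -10, 2023 ≈ 25 → gap ≈ 35. Next-largest (crypto) is only ≈ 30.

real estate, ≈ 35 %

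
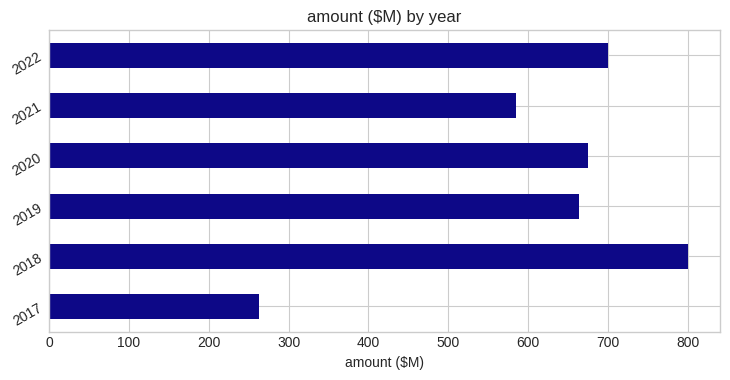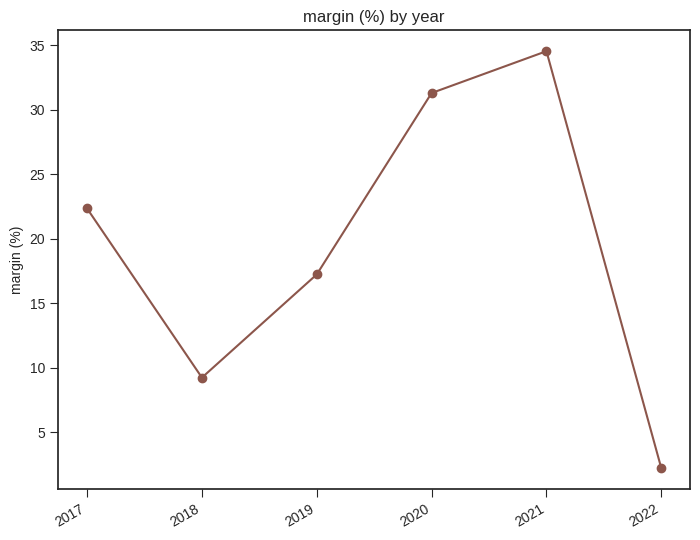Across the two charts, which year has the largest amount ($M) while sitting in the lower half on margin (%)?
Chart 2 median margin (%) ≈ 20; below-median years: 2018, 2019, 2022. Among those, 2018 has the highest amount ($M) (≈ 800).

2018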